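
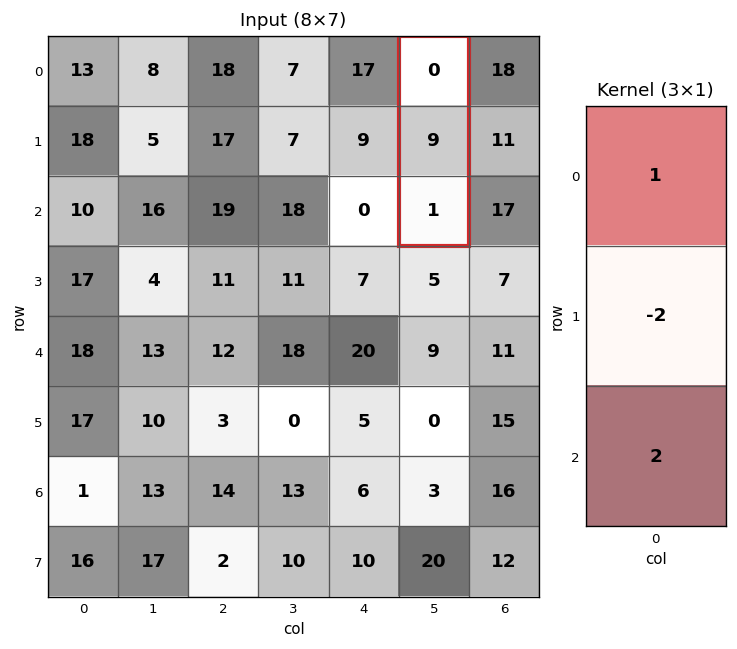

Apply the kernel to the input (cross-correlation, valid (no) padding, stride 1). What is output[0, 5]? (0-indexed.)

The receptive field on the input at this output position is [0 / 9 / 1]. Elementwise product with the kernel and sum: 0·1 + 9·-2 + 1·2.

-16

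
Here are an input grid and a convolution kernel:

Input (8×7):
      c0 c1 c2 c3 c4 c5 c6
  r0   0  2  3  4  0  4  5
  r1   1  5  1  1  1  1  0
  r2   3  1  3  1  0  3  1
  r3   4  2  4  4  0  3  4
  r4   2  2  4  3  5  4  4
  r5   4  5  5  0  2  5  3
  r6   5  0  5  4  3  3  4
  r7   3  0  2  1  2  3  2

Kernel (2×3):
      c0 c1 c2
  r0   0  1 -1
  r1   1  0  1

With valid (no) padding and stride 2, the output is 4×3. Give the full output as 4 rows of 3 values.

1 6 0
6 5 6
7 5 5
0 5 3

Output[0,0]: The receptive field on the input at this output position is [0 2 3 / 1 5 1]. Elementwise product with the kernel and sum: 2·1 + 3·-1 + 1·1 + 1·1.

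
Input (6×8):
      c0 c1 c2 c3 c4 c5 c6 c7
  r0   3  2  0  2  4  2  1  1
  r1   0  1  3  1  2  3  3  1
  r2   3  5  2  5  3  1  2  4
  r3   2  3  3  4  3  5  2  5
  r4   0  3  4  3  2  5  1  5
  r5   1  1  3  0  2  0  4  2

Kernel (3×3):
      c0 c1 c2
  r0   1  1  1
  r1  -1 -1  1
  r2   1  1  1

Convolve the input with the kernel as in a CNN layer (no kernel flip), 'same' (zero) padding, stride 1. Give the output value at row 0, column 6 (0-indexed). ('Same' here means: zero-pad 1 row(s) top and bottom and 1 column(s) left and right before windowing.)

The receptive field on the zero-padded input at this output position is [0 0 0 / 2 1 1 / 3 3 1]. Elementwise product with the kernel and sum: 0·1 + 0·1 + 0·1 + 2·-1 + 1·-1 + 1·1 + 3·1 + 3·1 + 1·1.

5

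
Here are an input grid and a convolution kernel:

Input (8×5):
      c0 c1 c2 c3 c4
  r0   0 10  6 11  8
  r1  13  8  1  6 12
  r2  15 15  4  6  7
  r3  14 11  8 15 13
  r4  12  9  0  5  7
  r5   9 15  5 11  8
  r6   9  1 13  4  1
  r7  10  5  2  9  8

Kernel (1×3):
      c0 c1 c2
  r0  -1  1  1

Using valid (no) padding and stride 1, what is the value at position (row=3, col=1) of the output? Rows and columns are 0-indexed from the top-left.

12

The receptive field on the input at this output position is [11 8 15]. Elementwise product with the kernel and sum: 11·-1 + 8·1 + 15·1.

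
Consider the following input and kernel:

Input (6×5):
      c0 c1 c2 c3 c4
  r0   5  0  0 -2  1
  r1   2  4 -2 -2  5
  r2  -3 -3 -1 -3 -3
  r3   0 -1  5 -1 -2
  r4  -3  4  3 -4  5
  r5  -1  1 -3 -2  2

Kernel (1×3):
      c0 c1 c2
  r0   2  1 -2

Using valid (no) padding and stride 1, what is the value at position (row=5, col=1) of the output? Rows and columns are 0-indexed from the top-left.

The receptive field on the input at this output position is [1 -3 -2]. Elementwise product with the kernel and sum: 1·2 + -3·1 + -2·-2.

3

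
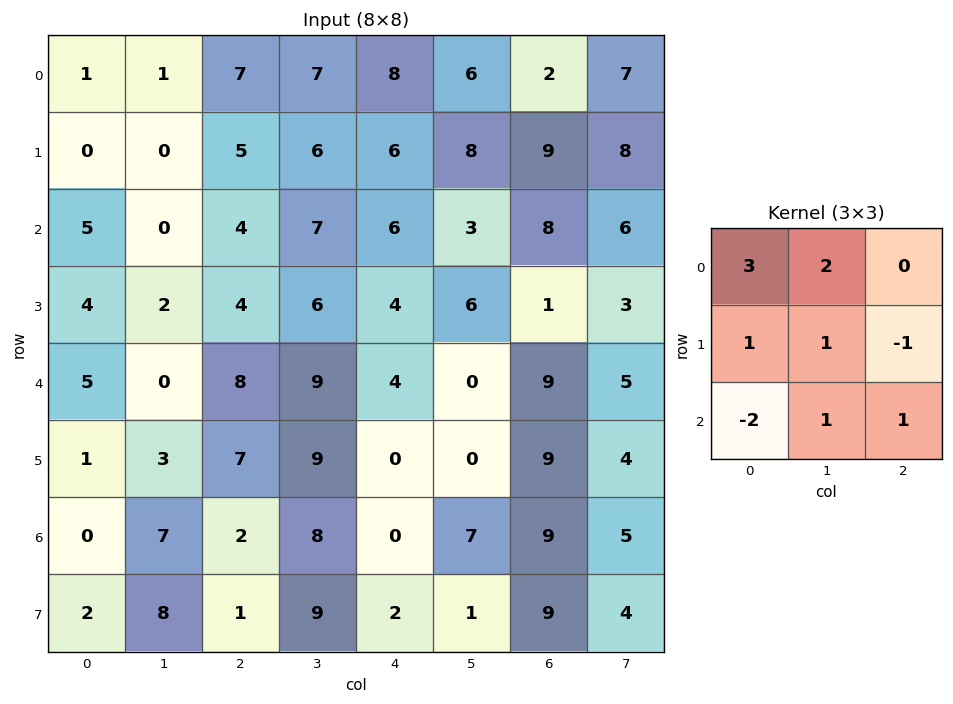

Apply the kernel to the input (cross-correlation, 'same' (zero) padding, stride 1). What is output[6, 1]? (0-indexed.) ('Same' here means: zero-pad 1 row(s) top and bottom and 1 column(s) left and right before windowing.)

The receptive field on the zero-padded input at this output position is [1 3 7 / 0 7 2 / 2 8 1]. Elementwise product with the kernel and sum: 1·3 + 3·2 + 0·1 + 7·1 + 2·-1 + 2·-2 + 8·1 + 1·1.

19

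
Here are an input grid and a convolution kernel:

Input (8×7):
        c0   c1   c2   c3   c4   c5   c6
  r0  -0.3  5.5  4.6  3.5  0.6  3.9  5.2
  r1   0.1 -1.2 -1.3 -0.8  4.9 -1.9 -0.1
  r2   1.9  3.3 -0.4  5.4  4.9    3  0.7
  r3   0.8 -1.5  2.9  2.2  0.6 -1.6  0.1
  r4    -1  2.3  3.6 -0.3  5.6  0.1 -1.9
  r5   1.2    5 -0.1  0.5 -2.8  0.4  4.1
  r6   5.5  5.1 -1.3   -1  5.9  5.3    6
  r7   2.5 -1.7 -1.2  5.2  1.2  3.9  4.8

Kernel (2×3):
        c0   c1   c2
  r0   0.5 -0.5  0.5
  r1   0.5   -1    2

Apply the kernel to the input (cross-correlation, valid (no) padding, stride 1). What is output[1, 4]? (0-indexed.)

The receptive field on the input at this output position is [4.9 -1.9 -0.1 / 4.9 3 0.7]. Elementwise product with the kernel and sum: 4.9·0.5 + -1.9·-0.5 + -0.1·0.5 + 4.9·0.5 + 3·-1 + 0.7·2.

4.2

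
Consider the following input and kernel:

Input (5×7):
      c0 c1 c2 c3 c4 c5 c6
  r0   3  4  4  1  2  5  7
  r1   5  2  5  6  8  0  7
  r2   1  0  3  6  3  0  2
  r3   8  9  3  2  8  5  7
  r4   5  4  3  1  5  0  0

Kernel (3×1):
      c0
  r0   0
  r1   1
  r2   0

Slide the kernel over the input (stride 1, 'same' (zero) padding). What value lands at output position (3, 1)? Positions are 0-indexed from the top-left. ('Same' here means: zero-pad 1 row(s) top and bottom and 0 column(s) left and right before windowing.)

9

The receptive field on the zero-padded input at this output position is [0 / 9 / 4]. Elementwise product with the kernel and sum: 9·1.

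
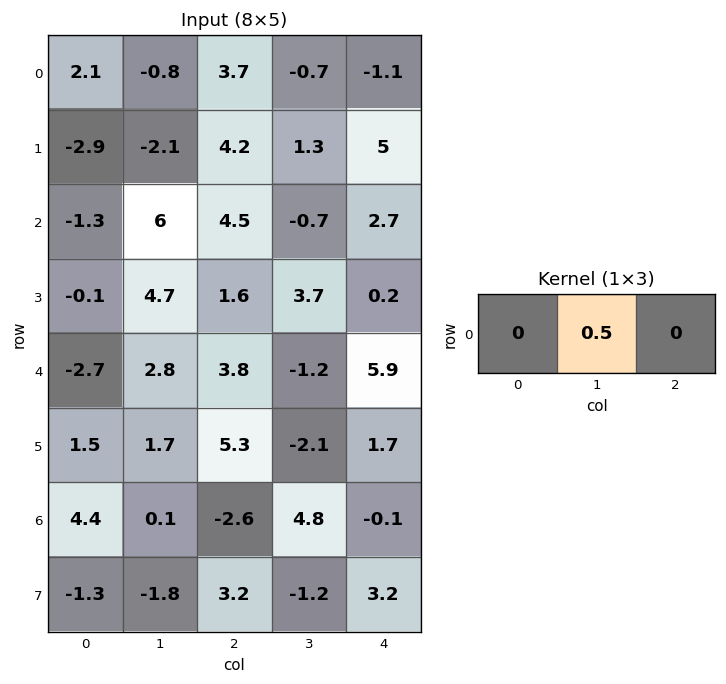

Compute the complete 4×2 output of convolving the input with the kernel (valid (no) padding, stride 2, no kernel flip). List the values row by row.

-0.4 -0.35
3 -0.35
1.4 -0.6
0.05 2.4

Output[0,0]: The receptive field on the input at this output position is [2.1 -0.8 3.7]. Elementwise product with the kernel and sum: -0.8·0.5.
Output[0,1]: The receptive field on the input at this output position is [3.7 -0.7 -1.1]. Elementwise product with the kernel and sum: -0.7·0.5.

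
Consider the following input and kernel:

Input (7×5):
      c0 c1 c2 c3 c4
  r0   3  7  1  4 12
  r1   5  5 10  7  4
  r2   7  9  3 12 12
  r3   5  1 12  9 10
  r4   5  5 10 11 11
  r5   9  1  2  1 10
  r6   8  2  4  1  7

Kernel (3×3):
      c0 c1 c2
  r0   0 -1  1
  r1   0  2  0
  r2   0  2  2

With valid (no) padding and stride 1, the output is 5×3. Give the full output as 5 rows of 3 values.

Output[0,0]: The receptive field on the input at this output position is [3 7 1 / 5 5 10 / 7 9 3]. Elementwise product with the kernel and sum: 7·-1 + 1·1 + 5·2 + 9·2 + 3·2.

28 53 70
49 45 59
26 75 62
27 23 45
19 15 18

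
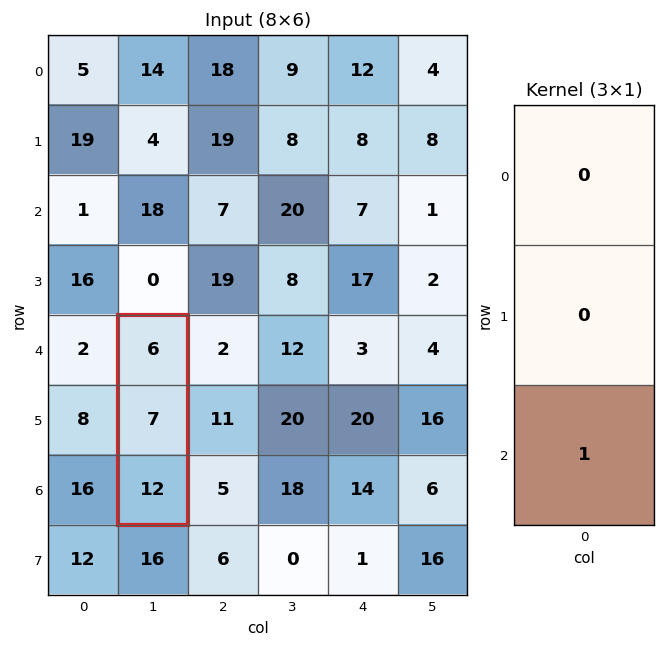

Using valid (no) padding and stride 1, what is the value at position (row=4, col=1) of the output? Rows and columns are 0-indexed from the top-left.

12

The receptive field on the input at this output position is [6 / 7 / 12]. Elementwise product with the kernel and sum: 12·1.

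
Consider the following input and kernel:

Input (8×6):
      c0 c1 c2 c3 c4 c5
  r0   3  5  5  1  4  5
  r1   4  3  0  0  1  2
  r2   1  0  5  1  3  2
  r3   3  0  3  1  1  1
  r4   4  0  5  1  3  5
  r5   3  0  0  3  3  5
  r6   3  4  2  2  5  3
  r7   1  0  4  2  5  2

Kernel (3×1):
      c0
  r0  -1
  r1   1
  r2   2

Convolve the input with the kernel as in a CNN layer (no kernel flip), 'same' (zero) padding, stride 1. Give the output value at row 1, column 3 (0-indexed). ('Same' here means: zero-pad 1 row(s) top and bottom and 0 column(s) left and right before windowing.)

The receptive field on the zero-padded input at this output position is [1 / 0 / 1]. Elementwise product with the kernel and sum: 1·-1 + 0·1 + 1·2.

1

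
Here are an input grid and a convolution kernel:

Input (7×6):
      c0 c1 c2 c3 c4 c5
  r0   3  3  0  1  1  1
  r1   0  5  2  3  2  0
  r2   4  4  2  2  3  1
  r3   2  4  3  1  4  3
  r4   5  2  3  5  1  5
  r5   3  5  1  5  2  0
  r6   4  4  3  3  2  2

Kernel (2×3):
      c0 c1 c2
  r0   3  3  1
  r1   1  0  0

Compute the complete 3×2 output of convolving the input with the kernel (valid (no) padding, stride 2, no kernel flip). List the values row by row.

18 6
28 18
27 26

Output[0,0]: The receptive field on the input at this output position is [3 3 0 / 0 5 2]. Elementwise product with the kernel and sum: 3·3 + 3·3 + 0·1 + 0·1.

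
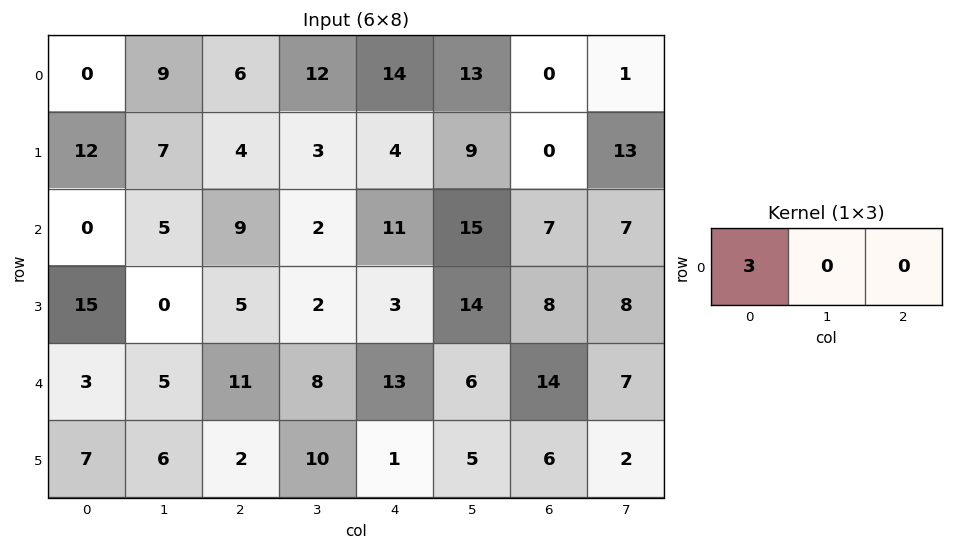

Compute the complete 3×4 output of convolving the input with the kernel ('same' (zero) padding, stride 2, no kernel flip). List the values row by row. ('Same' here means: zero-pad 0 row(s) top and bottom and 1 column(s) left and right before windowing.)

Output[0,0]: The receptive field on the zero-padded input at this output position is [0 0 9]. Elementwise product with the kernel and sum: 0·3.

0 27 36 39
0 15 6 45
0 15 24 18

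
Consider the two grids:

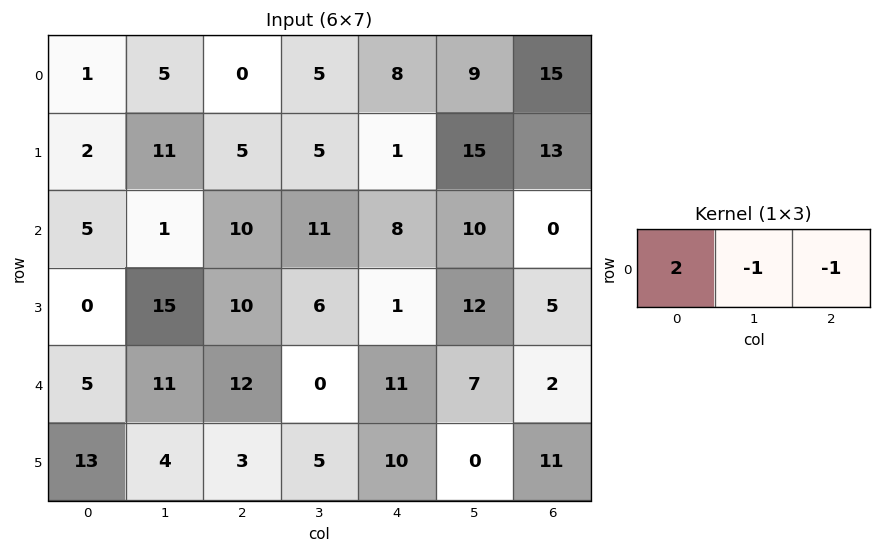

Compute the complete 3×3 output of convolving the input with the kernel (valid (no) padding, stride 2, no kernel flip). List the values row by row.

-3 -13 -8
-1 1 6
-13 13 13

Output[0,0]: The receptive field on the input at this output position is [1 5 0]. Elementwise product with the kernel and sum: 1·2 + 5·-1 + 0·-1.
Output[0,1]: The receptive field on the input at this output position is [0 5 8]. Elementwise product with the kernel and sum: 0·2 + 5·-1 + 8·-1.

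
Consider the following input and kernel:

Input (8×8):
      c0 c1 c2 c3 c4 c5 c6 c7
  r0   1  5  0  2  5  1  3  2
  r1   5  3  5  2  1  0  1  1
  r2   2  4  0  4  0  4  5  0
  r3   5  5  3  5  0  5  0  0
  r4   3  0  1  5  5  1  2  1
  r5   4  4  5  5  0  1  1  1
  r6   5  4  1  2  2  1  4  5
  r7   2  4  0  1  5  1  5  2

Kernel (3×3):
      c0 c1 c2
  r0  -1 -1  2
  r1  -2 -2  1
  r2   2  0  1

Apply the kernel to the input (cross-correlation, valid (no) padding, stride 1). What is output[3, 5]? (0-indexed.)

The receptive field on the input at this output position is [5 0 0 / 1 2 1 / 1 1 1]. Elementwise product with the kernel and sum: 5·-1 + 0·-1 + 0·2 + 1·-2 + 2·-2 + 1·1 + 1·2 + 1·1.

-7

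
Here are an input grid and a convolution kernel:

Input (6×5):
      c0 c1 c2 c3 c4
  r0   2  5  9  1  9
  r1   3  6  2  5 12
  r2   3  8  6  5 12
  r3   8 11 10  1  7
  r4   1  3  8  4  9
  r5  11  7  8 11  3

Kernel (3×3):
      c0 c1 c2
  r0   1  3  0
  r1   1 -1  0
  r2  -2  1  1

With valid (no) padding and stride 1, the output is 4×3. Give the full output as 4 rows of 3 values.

Output[0,0]: The receptive field on the input at this output position is [2 5 9 / 3 6 2 / 3 8 6]. Elementwise product with the kernel and sum: 2·1 + 5·3 + 3·1 + 6·-1 + 3·-2 + 8·1 + 6·1.
Output[0,1]: The receptive field on the input at this output position is [5 9 1 / 6 2 5 / 8 6 5]. Elementwise product with the kernel and sum: 5·1 + 9·3 + 6·1 + 2·-1 + 8·-2 + 6·1 + 5·1.

22 31 14
21 3 6
33 33 27
32 41 15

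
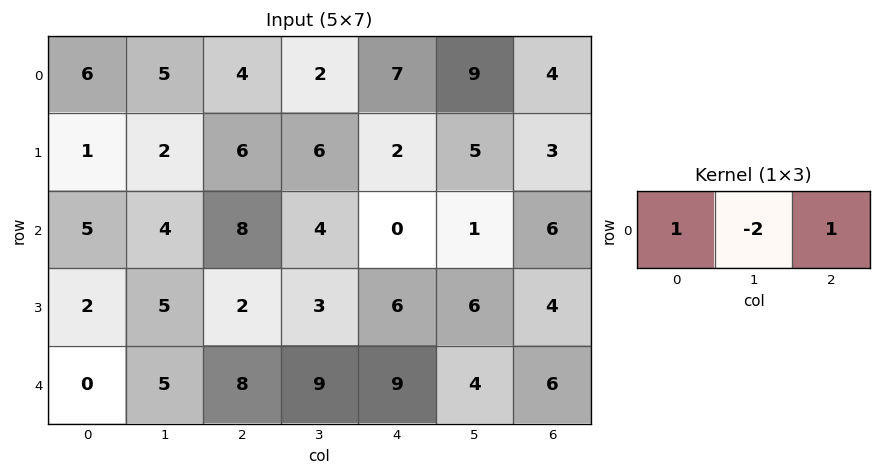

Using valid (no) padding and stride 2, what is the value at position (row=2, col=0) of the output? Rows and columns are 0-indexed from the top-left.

The receptive field on the input at this output position is [0 5 8]. Elementwise product with the kernel and sum: 0·1 + 5·-2 + 8·1.

-2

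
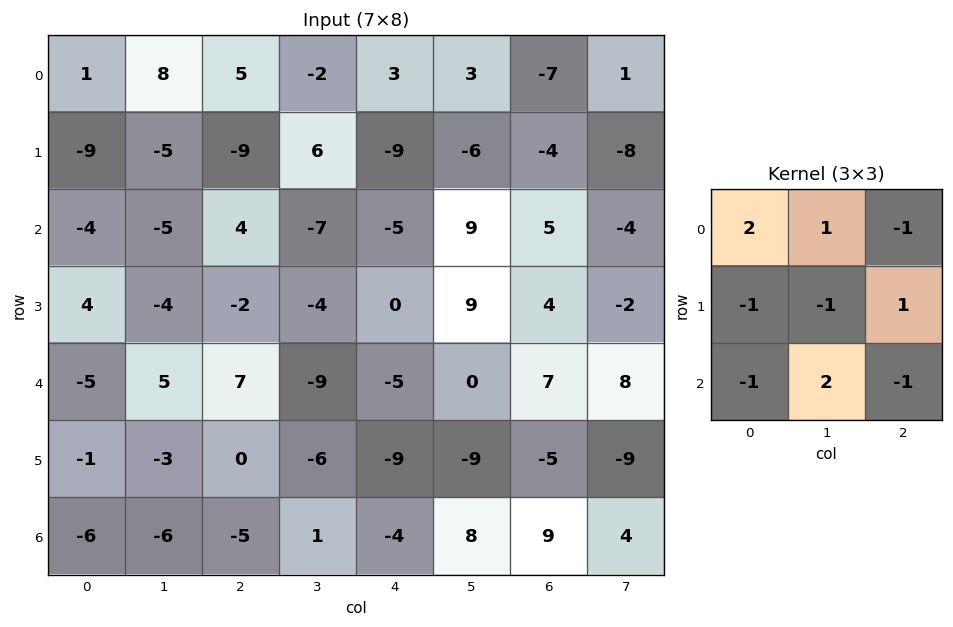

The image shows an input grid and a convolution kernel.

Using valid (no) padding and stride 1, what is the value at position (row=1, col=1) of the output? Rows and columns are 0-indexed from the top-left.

The receptive field on the input at this output position is [-5 -9 6 / -5 4 -7 / -4 -2 -4]. Elementwise product with the kernel and sum: -5·2 + -9·1 + 6·-1 + -5·-1 + 4·-1 + -7·1 + -4·-1 + -2·2 + -4·-1.

-27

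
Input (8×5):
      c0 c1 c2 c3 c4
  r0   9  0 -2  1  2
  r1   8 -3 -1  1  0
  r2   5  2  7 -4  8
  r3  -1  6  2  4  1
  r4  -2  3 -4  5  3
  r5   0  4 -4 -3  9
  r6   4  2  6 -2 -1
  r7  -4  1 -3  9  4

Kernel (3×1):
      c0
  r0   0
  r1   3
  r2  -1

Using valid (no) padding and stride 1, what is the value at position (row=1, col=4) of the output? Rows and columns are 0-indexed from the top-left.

The receptive field on the input at this output position is [0 / 8 / 1]. Elementwise product with the kernel and sum: 8·3 + 1·-1.

23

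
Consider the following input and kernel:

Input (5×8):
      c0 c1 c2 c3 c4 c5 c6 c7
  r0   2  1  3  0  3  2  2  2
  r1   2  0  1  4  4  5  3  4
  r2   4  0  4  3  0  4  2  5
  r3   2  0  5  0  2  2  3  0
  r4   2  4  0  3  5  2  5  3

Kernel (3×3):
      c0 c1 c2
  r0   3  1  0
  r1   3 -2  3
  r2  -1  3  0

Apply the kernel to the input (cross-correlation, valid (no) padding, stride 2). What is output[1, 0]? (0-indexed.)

The receptive field on the input at this output position is [4 0 4 / 2 0 5 / 2 4 0]. Elementwise product with the kernel and sum: 4·3 + 0·1 + 2·3 + 0·-2 + 5·3 + 2·-1 + 4·3.

43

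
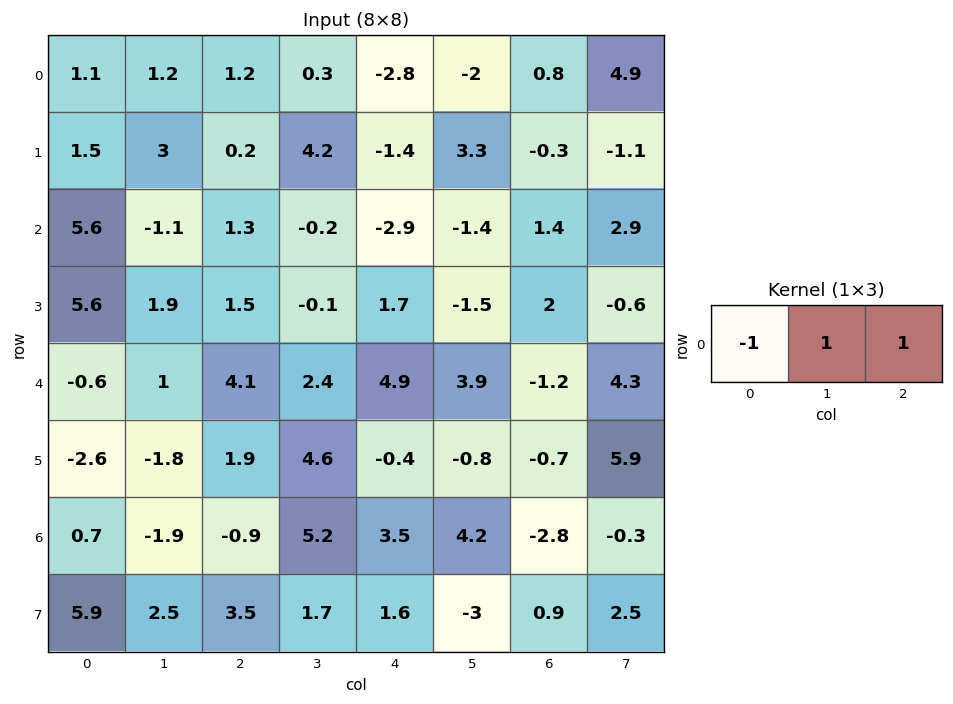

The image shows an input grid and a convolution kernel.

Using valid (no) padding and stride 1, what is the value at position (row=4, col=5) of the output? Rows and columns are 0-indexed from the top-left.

The receptive field on the input at this output position is [3.9 -1.2 4.3]. Elementwise product with the kernel and sum: 3.9·-1 + -1.2·1 + 4.3·1.

-0.8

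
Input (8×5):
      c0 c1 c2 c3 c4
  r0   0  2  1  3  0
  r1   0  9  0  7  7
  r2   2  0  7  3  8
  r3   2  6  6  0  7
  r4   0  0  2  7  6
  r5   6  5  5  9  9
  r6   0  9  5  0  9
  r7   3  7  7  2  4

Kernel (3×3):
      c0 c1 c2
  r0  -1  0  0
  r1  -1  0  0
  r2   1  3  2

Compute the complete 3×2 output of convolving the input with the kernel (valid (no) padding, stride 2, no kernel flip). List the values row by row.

Output[0,0]: The receptive field on the input at this output position is [0 2 1 / 0 9 0 / 2 0 7]. Elementwise product with the kernel and sum: 0·-1 + 0·-1 + 2·1 + 0·3 + 7·2.
Output[0,1]: The receptive field on the input at this output position is [1 3 0 / 0 7 7 / 7 3 8]. Elementwise product with the kernel and sum: 1·-1 + 0·-1 + 7·1 + 3·3 + 8·2.

16 31
0 22
31 16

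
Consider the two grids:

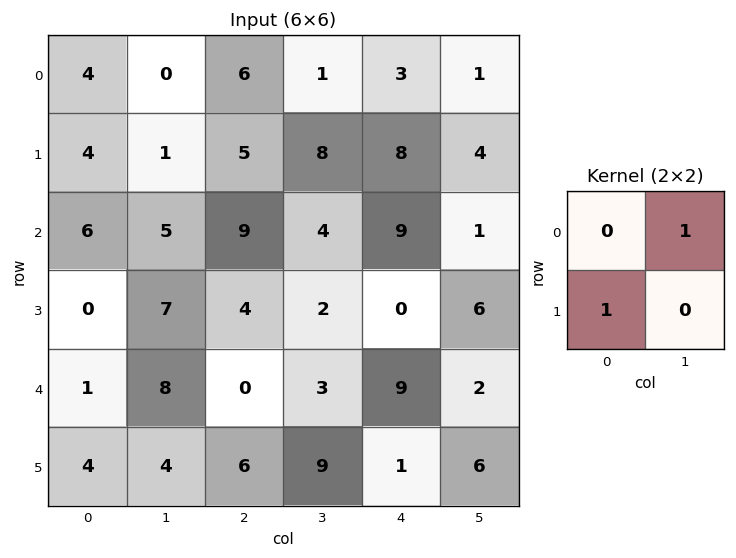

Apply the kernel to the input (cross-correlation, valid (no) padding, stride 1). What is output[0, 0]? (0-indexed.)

4

The receptive field on the input at this output position is [4 0 / 4 1]. Elementwise product with the kernel and sum: 0·1 + 4·1.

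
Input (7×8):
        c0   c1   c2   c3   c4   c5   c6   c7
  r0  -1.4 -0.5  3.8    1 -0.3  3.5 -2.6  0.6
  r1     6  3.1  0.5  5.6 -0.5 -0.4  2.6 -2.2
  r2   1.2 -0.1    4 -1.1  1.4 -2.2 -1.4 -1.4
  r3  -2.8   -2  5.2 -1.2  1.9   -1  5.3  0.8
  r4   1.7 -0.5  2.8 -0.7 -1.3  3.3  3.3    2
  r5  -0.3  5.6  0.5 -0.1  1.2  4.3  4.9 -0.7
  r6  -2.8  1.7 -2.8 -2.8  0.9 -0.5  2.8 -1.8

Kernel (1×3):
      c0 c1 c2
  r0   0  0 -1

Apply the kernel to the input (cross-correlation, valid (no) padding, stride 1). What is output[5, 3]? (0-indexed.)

-4.3

The receptive field on the input at this output position is [-0.1 1.2 4.3]. Elementwise product with the kernel and sum: 4.3·-1.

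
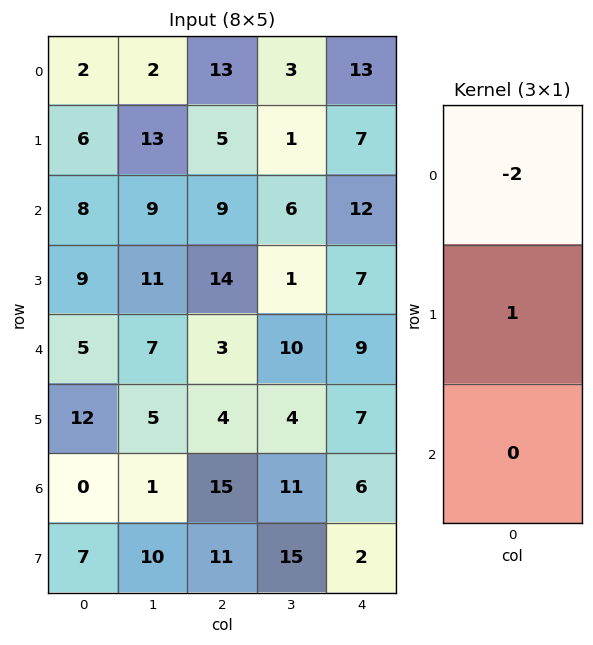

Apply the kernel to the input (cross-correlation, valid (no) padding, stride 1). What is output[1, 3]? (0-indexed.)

The receptive field on the input at this output position is [1 / 6 / 1]. Elementwise product with the kernel and sum: 1·-2 + 6·1.

4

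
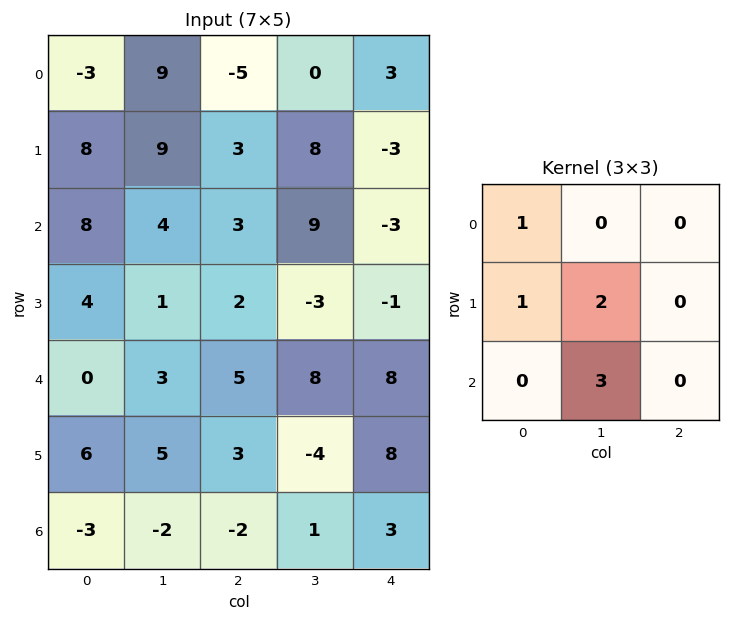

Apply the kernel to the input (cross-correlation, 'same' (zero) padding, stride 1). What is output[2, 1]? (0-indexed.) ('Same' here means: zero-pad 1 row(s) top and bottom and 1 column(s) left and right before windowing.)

The receptive field on the zero-padded input at this output position is [8 9 3 / 8 4 3 / 4 1 2]. Elementwise product with the kernel and sum: 8·1 + 8·1 + 4·2 + 1·3.

27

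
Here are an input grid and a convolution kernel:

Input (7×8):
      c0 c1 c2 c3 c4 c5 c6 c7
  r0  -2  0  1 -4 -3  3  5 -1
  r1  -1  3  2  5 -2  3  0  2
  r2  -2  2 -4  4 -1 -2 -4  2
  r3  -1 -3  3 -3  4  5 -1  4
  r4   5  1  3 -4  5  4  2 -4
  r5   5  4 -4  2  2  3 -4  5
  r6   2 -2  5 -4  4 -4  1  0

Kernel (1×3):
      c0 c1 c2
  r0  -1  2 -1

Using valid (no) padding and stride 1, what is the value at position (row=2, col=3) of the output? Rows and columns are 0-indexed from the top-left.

-4

The receptive field on the input at this output position is [4 -1 -2]. Elementwise product with the kernel and sum: 4·-1 + -1·2 + -2·-1.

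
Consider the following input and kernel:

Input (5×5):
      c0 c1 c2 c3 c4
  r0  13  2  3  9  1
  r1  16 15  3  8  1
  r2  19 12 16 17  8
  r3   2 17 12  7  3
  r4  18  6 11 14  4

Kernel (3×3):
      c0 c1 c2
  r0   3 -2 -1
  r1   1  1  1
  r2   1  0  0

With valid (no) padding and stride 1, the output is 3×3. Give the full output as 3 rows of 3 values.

Output[0,0]: The receptive field on the input at this output position is [13 2 3 / 16 15 3 / 19 12 16]. Elementwise product with the kernel and sum: 13·3 + 2·-2 + 3·-1 + 16·1 + 15·1 + 3·1 + 19·1.

85 29 18
64 93 45
66 29 39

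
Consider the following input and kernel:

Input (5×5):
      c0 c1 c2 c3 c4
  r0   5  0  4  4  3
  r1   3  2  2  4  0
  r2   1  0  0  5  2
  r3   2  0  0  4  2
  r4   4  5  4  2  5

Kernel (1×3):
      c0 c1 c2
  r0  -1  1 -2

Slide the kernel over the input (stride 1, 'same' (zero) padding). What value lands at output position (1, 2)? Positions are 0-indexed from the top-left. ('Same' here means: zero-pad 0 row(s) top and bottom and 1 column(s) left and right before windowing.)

The receptive field on the zero-padded input at this output position is [2 2 4]. Elementwise product with the kernel and sum: 2·-1 + 2·1 + 4·-2.

-8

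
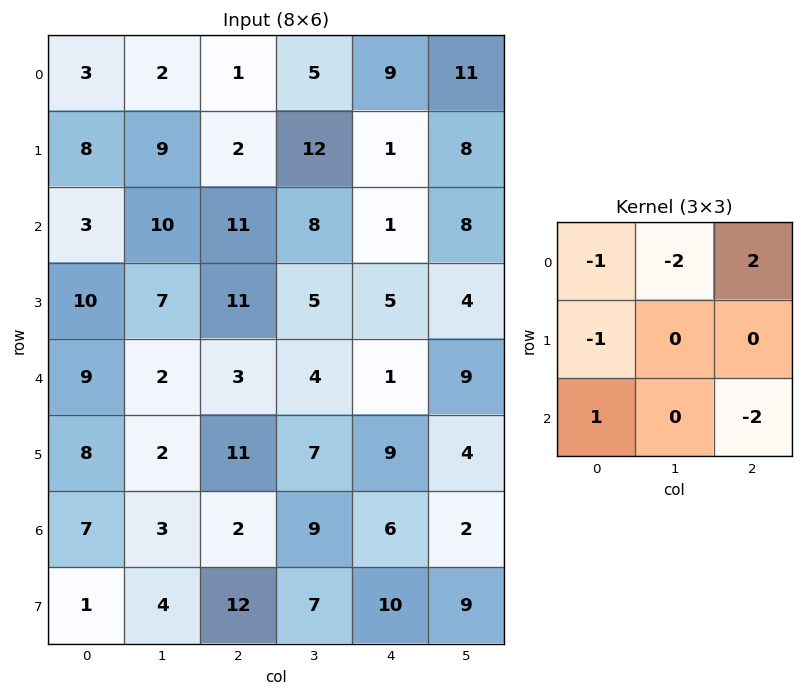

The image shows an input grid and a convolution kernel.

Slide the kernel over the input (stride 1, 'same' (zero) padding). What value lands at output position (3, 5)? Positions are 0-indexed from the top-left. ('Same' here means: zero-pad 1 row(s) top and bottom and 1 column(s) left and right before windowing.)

-21

The receptive field on the zero-padded input at this output position is [1 8 0 / 5 4 0 / 1 9 0]. Elementwise product with the kernel and sum: 1·-1 + 8·-2 + 0·2 + 5·-1 + 1·1 + 0·-2.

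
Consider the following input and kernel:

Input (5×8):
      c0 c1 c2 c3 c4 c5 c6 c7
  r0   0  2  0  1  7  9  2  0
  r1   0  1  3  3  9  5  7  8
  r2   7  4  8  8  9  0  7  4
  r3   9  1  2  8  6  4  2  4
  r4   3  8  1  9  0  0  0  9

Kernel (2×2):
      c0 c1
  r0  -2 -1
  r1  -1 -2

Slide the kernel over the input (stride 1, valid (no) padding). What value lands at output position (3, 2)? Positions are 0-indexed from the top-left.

The receptive field on the input at this output position is [2 8 / 1 9]. Elementwise product with the kernel and sum: 2·-2 + 8·-1 + 1·-1 + 9·-2.

-31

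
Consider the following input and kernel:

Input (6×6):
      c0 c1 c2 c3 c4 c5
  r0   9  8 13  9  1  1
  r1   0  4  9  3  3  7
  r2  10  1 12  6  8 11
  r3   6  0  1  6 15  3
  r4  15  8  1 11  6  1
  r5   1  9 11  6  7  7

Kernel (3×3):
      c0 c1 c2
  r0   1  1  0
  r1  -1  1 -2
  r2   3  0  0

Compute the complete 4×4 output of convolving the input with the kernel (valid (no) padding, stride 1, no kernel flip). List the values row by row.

Output[0,0]: The receptive field on the input at this output position is [9 8 13 / 0 4 9 / 10 1 12]. Elementwise product with the kernel and sum: 9·1 + 8·1 + 0·-1 + 4·1 + 9·-2 + 10·3.

33 23 46 14
-11 12 -7 4
48 26 -4 50
0 -1 38 32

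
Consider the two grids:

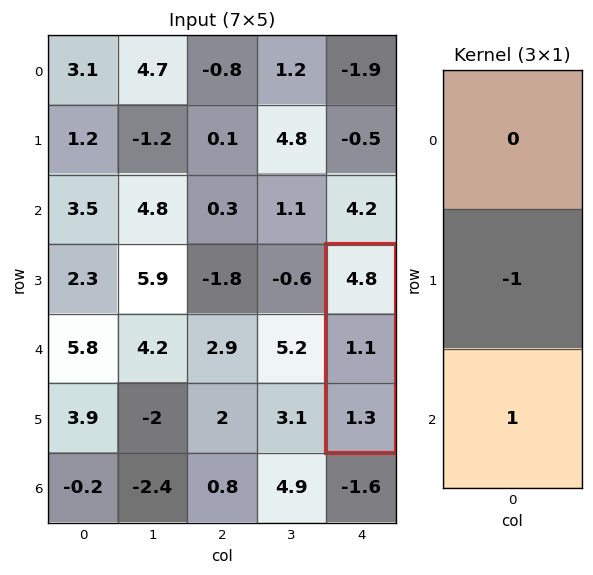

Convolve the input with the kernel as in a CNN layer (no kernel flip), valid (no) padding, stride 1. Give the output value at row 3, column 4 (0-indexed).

0.2

The receptive field on the input at this output position is [4.8 / 1.1 / 1.3]. Elementwise product with the kernel and sum: 1.1·-1 + 1.3·1.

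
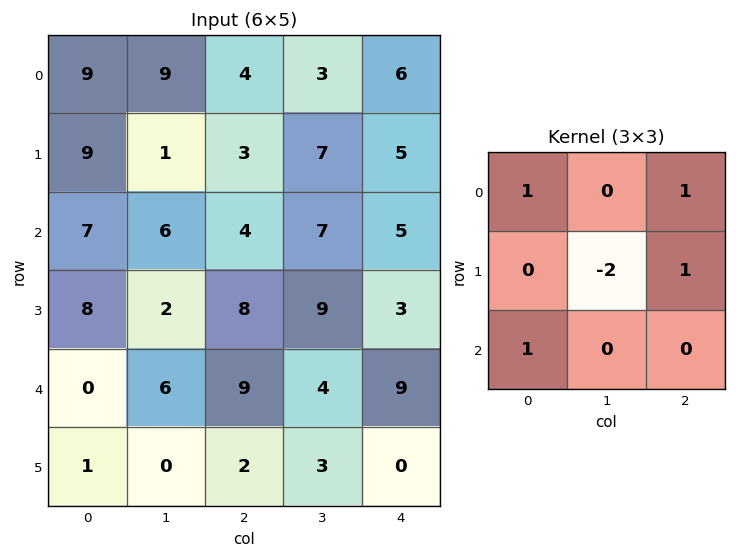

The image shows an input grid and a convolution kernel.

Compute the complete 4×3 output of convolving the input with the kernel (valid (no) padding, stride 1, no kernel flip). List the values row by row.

21 19 5
12 9 7
15 12 3
14 -3 14

Output[0,0]: The receptive field on the input at this output position is [9 9 4 / 9 1 3 / 7 6 4]. Elementwise product with the kernel and sum: 9·1 + 4·1 + 1·-2 + 3·1 + 7·1.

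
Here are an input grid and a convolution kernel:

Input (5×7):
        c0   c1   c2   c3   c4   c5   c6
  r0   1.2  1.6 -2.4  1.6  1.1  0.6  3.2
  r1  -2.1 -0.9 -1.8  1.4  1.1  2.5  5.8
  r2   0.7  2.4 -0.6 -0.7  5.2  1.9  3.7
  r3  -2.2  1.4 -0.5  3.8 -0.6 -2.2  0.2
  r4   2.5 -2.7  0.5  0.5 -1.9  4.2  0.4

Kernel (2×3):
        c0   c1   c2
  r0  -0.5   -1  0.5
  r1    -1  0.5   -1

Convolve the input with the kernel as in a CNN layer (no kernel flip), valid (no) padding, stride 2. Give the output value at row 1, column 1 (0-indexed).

6.6

The receptive field on the input at this output position is [-0.6 -0.7 5.2 / -0.5 3.8 -0.6]. Elementwise product with the kernel and sum: -0.6·-0.5 + -0.7·-1 + 5.2·0.5 + -0.5·-1 + 3.8·0.5 + -0.6·-1.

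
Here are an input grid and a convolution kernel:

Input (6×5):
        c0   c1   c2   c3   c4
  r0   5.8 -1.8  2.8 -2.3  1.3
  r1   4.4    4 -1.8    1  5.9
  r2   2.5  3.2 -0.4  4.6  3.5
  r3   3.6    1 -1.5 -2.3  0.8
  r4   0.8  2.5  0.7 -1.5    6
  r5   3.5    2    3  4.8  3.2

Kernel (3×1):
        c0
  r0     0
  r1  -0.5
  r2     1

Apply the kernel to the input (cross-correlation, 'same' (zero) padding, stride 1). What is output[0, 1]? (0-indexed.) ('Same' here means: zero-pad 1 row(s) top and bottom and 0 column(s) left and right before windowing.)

The receptive field on the zero-padded input at this output position is [0 / -1.8 / 4]. Elementwise product with the kernel and sum: -1.8·-0.5 + 4·1.

4.9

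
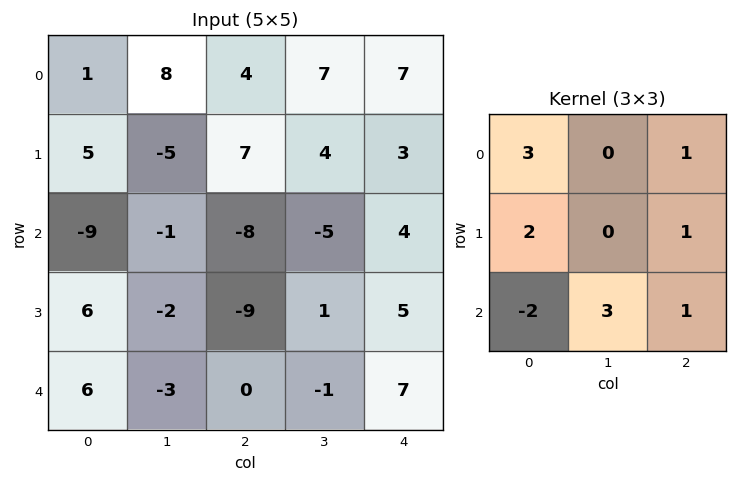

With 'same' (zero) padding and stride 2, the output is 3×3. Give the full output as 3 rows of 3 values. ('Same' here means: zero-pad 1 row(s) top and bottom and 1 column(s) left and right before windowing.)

18 58 15
10 -40 15
-5 -12 1

Output[0,0]: The receptive field on the zero-padded input at this output position is [0 0 0 / 0 1 8 / 0 5 -5]. Elementwise product with the kernel and sum: 0·3 + 0·1 + 0·2 + 8·1 + 0·-2 + 5·3 + -5·1.
Output[0,1]: The receptive field on the zero-padded input at this output position is [0 0 0 / 8 4 7 / -5 7 4]. Elementwise product with the kernel and sum: 0·3 + 0·1 + 8·2 + 7·1 + -5·-2 + 7·3 + 4·1.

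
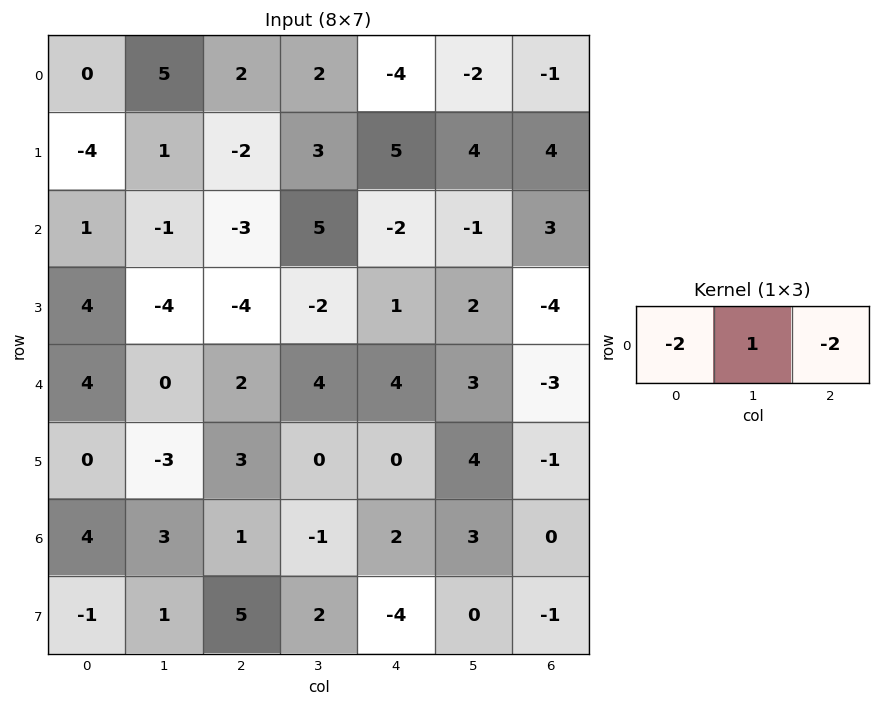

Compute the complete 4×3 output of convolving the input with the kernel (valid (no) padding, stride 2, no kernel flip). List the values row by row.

Output[0,0]: The receptive field on the input at this output position is [0 5 2]. Elementwise product with the kernel and sum: 0·-2 + 5·1 + 2·-2.
Output[0,1]: The receptive field on the input at this output position is [2 2 -4]. Elementwise product with the kernel and sum: 2·-2 + 2·1 + -4·-2.

1 6 8
3 15 -3
-12 -8 1
-7 -7 -1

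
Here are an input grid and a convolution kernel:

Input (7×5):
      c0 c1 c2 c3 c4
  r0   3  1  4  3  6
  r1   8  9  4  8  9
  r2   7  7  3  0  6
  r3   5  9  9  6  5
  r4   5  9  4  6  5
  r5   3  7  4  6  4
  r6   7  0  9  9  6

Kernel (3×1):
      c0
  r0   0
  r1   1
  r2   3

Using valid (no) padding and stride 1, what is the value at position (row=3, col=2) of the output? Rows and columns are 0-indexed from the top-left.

16

The receptive field on the input at this output position is [9 / 4 / 4]. Elementwise product with the kernel and sum: 4·1 + 4·3.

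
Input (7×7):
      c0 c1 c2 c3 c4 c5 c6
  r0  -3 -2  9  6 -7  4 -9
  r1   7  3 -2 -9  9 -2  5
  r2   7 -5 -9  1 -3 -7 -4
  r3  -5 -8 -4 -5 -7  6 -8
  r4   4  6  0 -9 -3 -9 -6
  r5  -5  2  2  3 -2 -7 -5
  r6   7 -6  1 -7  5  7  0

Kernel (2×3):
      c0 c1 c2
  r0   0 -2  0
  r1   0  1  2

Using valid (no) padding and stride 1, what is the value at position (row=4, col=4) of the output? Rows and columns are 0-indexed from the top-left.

1

The receptive field on the input at this output position is [-3 -9 -6 / -2 -7 -5]. Elementwise product with the kernel and sum: -9·-2 + -7·1 + -5·2.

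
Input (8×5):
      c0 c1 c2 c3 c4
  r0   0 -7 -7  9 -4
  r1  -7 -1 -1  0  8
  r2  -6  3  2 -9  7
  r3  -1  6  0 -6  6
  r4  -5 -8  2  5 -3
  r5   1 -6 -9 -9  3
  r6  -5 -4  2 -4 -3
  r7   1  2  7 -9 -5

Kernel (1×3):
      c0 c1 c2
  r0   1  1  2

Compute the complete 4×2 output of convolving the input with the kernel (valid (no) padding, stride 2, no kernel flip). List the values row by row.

Output[0,0]: The receptive field on the input at this output position is [0 -7 -7]. Elementwise product with the kernel and sum: 0·1 + -7·1 + -7·2.
Output[0,1]: The receptive field on the input at this output position is [-7 9 -4]. Elementwise product with the kernel and sum: -7·1 + 9·1 + -4·2.

-21 -6
1 7
-9 1
-5 -8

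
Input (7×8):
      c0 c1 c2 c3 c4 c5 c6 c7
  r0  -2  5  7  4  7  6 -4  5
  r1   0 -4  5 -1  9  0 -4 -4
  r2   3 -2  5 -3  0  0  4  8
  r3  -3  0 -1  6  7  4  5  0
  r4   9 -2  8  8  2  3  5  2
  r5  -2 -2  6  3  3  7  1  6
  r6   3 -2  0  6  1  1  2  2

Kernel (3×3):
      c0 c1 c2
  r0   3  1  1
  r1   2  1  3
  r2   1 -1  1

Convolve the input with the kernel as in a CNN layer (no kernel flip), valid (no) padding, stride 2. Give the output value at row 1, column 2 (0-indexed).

The receptive field on the input at this output position is [0 0 4 / 7 4 5 / 2 3 5]. Elementwise product with the kernel and sum: 0·3 + 0·1 + 4·1 + 7·2 + 4·1 + 5·3 + 2·1 + 3·-1 + 5·1.

41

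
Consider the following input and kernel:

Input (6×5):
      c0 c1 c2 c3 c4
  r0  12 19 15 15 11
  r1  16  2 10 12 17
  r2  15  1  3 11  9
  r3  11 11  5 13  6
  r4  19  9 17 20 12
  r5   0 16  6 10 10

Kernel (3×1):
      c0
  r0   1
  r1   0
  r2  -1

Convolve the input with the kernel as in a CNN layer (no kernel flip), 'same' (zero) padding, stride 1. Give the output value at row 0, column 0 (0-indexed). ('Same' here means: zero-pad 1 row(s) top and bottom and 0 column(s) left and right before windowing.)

-16

The receptive field on the zero-padded input at this output position is [0 / 12 / 16]. Elementwise product with the kernel and sum: 0·1 + 16·-1.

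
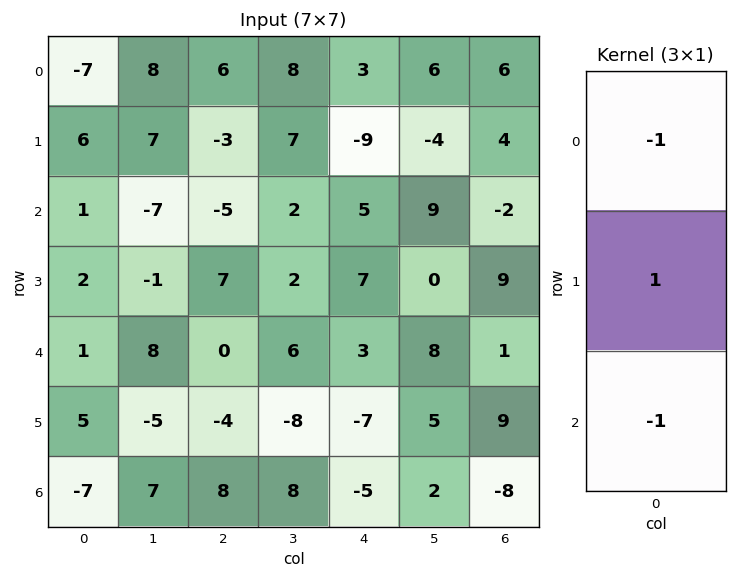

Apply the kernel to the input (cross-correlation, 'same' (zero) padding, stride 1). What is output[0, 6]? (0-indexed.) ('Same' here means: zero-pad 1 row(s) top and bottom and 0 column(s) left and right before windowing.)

The receptive field on the zero-padded input at this output position is [0 / 6 / 4]. Elementwise product with the kernel and sum: 0·-1 + 6·1 + 4·-1.

2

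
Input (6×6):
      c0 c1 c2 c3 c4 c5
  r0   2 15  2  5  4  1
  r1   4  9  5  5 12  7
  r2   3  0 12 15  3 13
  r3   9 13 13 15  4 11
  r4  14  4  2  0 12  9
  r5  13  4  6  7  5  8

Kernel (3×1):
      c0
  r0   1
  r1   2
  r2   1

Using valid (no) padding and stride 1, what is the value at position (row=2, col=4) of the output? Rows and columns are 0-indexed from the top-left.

23

The receptive field on the input at this output position is [3 / 4 / 12]. Elementwise product with the kernel and sum: 3·1 + 4·2 + 12·1.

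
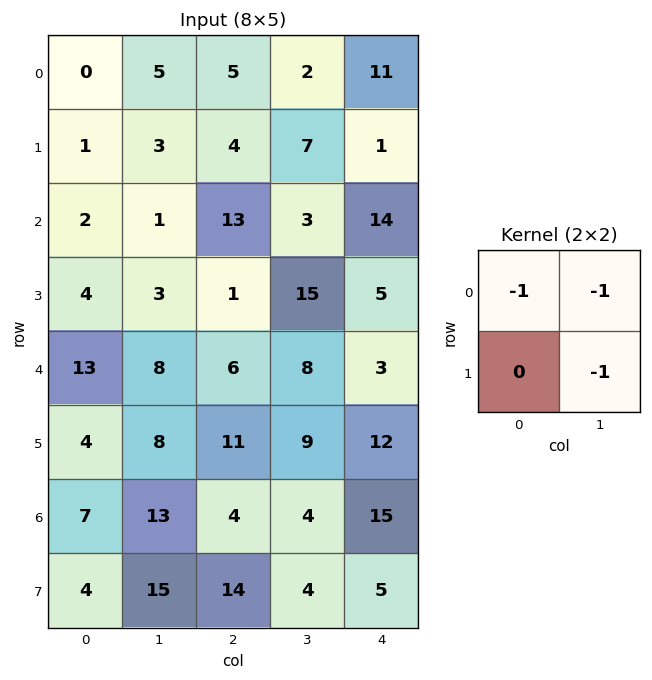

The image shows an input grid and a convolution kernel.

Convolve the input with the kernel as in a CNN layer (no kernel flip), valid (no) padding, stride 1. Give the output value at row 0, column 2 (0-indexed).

The receptive field on the input at this output position is [5 2 / 4 7]. Elementwise product with the kernel and sum: 5·-1 + 2·-1 + 7·-1.

-14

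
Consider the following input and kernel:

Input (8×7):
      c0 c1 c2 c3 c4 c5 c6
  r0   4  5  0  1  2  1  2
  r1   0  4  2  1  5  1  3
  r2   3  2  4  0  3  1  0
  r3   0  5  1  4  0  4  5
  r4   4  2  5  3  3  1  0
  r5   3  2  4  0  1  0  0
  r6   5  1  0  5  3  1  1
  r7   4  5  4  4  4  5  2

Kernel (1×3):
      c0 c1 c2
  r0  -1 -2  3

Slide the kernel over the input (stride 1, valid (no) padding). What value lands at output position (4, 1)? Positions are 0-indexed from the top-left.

-3

The receptive field on the input at this output position is [2 5 3]. Elementwise product with the kernel and sum: 2·-1 + 5·-2 + 3·3.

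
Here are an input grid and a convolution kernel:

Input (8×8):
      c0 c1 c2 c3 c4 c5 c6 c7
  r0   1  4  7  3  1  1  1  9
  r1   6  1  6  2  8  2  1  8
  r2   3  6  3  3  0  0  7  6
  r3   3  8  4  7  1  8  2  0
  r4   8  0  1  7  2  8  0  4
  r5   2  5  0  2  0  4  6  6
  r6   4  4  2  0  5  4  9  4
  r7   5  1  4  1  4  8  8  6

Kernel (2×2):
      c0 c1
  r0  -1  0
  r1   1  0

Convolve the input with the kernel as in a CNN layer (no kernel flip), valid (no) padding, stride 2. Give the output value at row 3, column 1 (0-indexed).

2

The receptive field on the input at this output position is [2 0 / 4 1]. Elementwise product with the kernel and sum: 2·-1 + 4·1.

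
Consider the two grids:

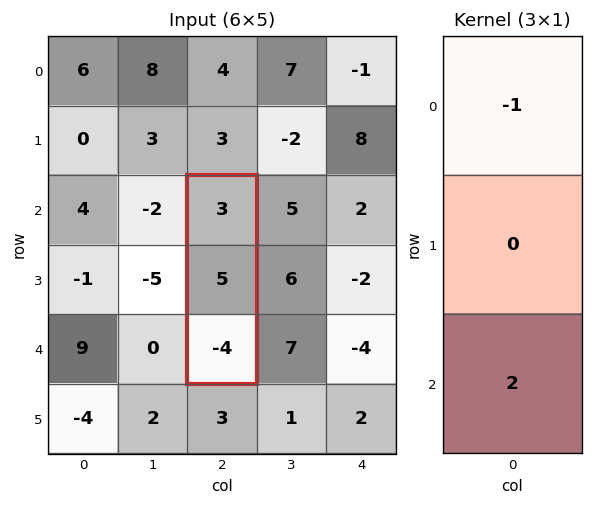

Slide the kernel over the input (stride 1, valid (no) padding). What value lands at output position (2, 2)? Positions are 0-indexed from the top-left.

The receptive field on the input at this output position is [3 / 5 / -4]. Elementwise product with the kernel and sum: 3·-1 + -4·2.

-11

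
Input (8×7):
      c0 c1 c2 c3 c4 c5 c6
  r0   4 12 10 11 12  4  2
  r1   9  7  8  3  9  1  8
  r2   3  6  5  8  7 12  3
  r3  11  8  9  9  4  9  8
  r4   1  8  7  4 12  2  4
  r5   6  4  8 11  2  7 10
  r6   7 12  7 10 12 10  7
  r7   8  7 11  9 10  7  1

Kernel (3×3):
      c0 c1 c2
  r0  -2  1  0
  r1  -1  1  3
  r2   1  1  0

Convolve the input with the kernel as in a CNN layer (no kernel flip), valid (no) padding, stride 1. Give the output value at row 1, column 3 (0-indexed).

The receptive field on the input at this output position is [3 9 1 / 8 7 12 / 9 4 9]. Elementwise product with the kernel and sum: 3·-2 + 9·1 + 8·-1 + 7·1 + 12·3 + 9·1 + 4·1.

51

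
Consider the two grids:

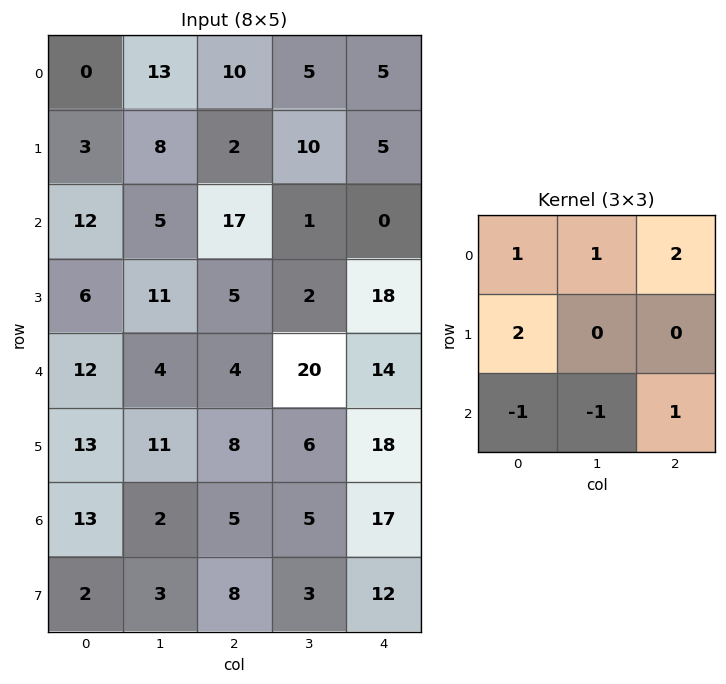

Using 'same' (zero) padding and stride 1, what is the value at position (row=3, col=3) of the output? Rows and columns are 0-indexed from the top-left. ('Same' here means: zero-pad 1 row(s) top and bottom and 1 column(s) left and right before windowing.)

The receptive field on the zero-padded input at this output position is [17 1 0 / 5 2 18 / 4 20 14]. Elementwise product with the kernel and sum: 17·1 + 1·1 + 0·2 + 5·2 + 4·-1 + 20·-1 + 14·1.

18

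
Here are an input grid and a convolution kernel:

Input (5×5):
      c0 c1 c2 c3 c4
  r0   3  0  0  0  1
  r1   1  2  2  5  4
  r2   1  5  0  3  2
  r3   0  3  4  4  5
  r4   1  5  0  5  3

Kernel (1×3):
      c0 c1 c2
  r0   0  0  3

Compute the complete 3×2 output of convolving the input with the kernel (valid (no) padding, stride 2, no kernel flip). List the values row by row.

0 3
0 6
0 9

Output[0,0]: The receptive field on the input at this output position is [3 0 0]. Elementwise product with the kernel and sum: 0·3.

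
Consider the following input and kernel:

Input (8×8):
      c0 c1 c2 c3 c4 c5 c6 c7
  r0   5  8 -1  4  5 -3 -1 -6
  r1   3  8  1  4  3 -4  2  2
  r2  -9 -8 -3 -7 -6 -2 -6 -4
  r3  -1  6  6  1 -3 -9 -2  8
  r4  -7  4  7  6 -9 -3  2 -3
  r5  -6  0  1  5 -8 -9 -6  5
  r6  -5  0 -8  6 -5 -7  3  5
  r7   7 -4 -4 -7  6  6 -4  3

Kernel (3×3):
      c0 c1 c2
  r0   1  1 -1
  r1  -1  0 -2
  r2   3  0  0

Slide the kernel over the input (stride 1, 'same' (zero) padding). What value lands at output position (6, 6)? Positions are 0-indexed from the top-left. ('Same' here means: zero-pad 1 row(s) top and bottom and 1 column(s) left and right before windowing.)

-5

The receptive field on the zero-padded input at this output position is [-9 -6 5 / -7 3 5 / 6 -4 3]. Elementwise product with the kernel and sum: -9·1 + -6·1 + 5·-1 + -7·-1 + 5·-2 + 6·3.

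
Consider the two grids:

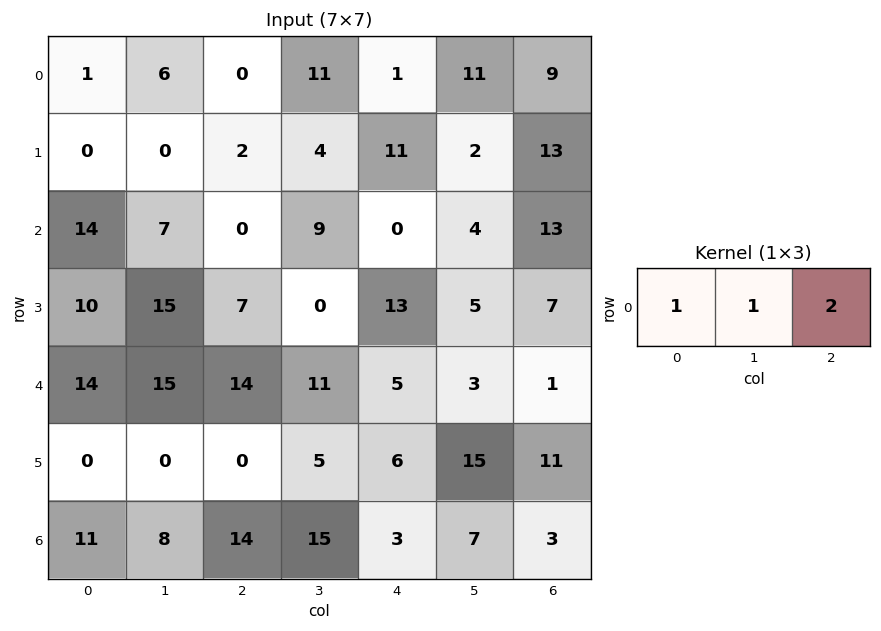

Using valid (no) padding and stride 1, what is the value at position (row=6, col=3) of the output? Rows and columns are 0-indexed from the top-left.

32

The receptive field on the input at this output position is [15 3 7]. Elementwise product with the kernel and sum: 15·1 + 3·1 + 7·2.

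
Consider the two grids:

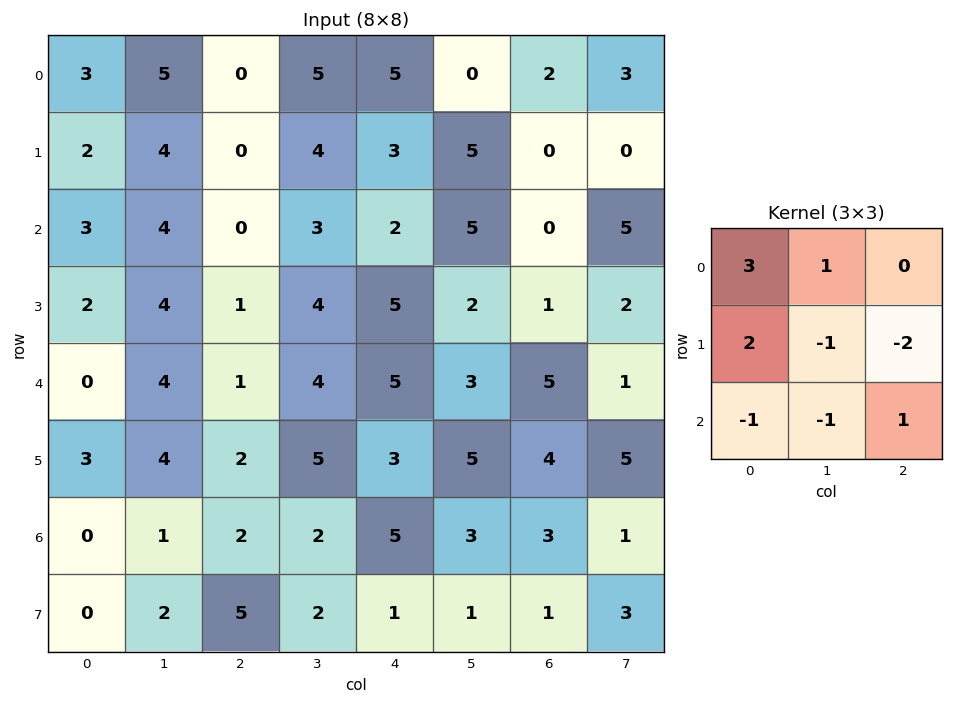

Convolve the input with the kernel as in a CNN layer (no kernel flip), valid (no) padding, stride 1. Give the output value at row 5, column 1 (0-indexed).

5

The receptive field on the input at this output position is [4 2 5 / 1 2 2 / 2 5 2]. Elementwise product with the kernel and sum: 4·3 + 2·1 + 1·2 + 2·-1 + 2·-2 + 2·-1 + 5·-1 + 2·1.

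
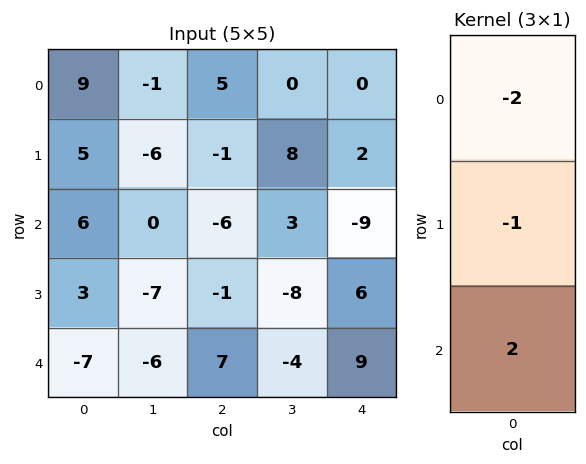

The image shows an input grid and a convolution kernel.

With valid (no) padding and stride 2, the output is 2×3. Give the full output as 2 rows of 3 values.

-11 -21 -20
-29 27 30

Output[0,0]: The receptive field on the input at this output position is [9 / 5 / 6]. Elementwise product with the kernel and sum: 9·-2 + 5·-1 + 6·2.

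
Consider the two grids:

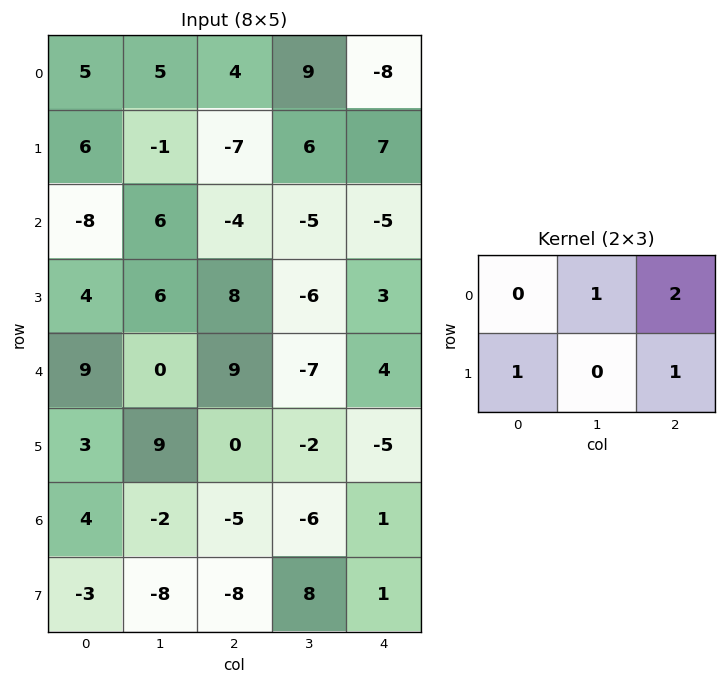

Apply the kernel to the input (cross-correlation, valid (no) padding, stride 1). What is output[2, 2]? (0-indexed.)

-4

The receptive field on the input at this output position is [-4 -5 -5 / 8 -6 3]. Elementwise product with the kernel and sum: -5·1 + -5·2 + 8·1 + 3·1.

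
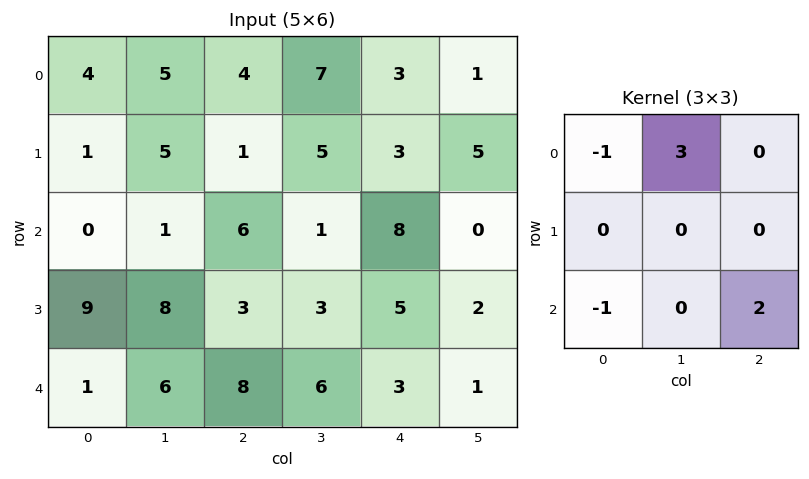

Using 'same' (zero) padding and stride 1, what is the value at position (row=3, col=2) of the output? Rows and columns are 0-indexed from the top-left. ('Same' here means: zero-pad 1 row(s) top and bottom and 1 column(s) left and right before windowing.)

23

The receptive field on the zero-padded input at this output position is [1 6 1 / 8 3 3 / 6 8 6]. Elementwise product with the kernel and sum: 1·-1 + 6·3 + 6·-1 + 6·2.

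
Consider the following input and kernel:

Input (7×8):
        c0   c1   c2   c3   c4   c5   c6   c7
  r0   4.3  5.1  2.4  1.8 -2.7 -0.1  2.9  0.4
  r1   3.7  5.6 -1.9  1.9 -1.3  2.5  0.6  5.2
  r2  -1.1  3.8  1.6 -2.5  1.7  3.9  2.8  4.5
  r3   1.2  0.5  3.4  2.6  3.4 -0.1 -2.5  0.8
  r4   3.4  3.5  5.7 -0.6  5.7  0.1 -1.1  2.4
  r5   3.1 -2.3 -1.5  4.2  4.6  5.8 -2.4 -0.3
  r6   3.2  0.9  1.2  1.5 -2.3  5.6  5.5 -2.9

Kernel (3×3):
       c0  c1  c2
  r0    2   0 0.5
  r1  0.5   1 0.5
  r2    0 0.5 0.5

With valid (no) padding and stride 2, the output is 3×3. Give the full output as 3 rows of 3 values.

19 3.35 1.55
6 12.6 4.65
9.2 19.6 23.3

Output[0,0]: The receptive field on the input at this output position is [4.3 5.1 2.4 / 3.7 5.6 -1.9 / -1.1 3.8 1.6]. Elementwise product with the kernel and sum: 4.3·2 + 2.4·0.5 + 3.7·0.5 + 5.6·1 + -1.9·0.5 + 3.8·0.5 + 1.6·0.5.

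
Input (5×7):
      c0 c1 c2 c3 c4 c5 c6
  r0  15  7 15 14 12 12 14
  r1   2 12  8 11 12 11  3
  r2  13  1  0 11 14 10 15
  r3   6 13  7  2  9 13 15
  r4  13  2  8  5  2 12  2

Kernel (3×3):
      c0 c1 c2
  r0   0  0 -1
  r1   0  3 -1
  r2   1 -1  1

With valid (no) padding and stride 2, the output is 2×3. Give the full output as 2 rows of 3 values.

25 12 35
51 -12 1

Output[0,0]: The receptive field on the input at this output position is [15 7 15 / 2 12 8 / 13 1 0]. Elementwise product with the kernel and sum: 15·-1 + 12·3 + 8·-1 + 13·1 + 1·-1 + 0·1.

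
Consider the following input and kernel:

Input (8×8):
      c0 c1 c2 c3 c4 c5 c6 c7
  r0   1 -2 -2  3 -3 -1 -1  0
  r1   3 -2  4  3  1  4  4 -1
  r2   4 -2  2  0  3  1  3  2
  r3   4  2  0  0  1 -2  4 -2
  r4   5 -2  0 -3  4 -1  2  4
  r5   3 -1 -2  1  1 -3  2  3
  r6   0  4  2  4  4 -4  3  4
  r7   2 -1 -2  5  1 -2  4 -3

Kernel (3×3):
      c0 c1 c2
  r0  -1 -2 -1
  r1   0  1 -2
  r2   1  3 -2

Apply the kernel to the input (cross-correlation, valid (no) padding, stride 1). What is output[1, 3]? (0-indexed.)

-1

The receptive field on the input at this output position is [3 1 4 / 0 3 1 / 0 1 -2]. Elementwise product with the kernel and sum: 3·-1 + 1·-2 + 4·-1 + 3·1 + 1·-2 + 0·1 + 1·3 + -2·-2.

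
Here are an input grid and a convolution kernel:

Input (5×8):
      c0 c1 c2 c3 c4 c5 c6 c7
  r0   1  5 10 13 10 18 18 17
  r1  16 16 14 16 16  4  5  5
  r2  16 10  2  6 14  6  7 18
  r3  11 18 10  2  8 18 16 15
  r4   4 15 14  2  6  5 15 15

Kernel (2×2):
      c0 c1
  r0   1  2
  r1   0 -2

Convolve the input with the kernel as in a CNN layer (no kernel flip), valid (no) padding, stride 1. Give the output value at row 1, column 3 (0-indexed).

20

The receptive field on the input at this output position is [16 16 / 6 14]. Elementwise product with the kernel and sum: 16·1 + 16·2 + 14·-2.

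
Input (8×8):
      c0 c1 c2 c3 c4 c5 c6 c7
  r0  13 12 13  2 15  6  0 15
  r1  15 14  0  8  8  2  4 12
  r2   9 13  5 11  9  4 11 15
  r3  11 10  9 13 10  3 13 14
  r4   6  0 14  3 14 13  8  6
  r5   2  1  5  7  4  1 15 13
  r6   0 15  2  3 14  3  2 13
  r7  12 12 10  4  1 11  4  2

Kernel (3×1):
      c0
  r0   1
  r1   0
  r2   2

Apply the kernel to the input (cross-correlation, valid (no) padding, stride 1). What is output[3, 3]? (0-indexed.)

27

The receptive field on the input at this output position is [13 / 3 / 7]. Elementwise product with the kernel and sum: 13·1 + 7·2.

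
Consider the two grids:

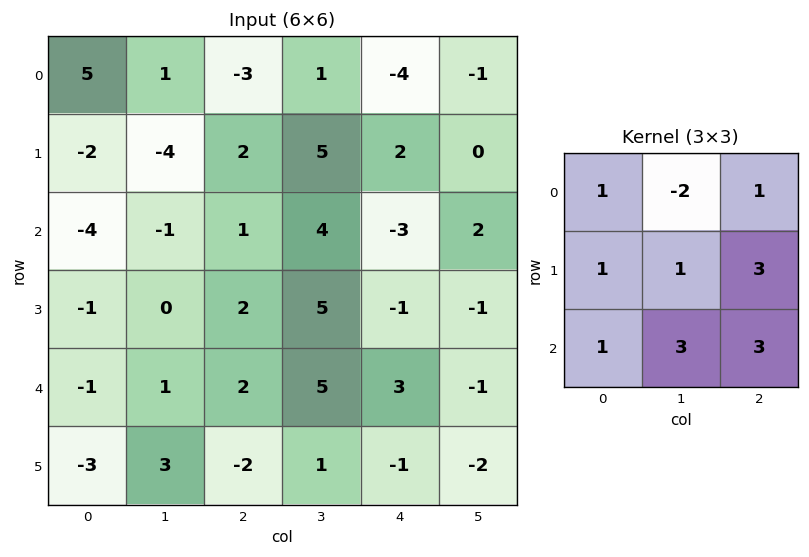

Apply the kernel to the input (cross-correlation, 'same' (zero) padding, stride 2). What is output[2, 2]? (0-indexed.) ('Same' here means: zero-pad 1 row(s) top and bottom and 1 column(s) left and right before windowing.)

3

The receptive field on the zero-padded input at this output position is [5 -1 -1 / 5 3 -1 / 1 -1 -2]. Elementwise product with the kernel and sum: 5·1 + -1·-2 + -1·1 + 5·1 + 3·1 + -1·3 + 1·1 + -1·3 + -2·3.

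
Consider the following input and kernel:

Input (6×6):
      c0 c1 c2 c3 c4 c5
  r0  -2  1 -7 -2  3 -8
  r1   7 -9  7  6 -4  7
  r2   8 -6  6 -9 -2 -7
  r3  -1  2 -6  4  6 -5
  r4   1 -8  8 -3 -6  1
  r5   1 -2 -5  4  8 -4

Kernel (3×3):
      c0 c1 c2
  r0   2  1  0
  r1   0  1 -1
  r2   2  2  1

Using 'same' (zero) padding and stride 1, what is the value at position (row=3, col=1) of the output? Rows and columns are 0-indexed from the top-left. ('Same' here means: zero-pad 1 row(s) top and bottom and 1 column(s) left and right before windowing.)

The receptive field on the zero-padded input at this output position is [8 -6 6 / -1 2 -6 / 1 -8 8]. Elementwise product with the kernel and sum: 8·2 + -6·1 + 2·1 + -6·-1 + 1·2 + -8·2 + 8·1.

12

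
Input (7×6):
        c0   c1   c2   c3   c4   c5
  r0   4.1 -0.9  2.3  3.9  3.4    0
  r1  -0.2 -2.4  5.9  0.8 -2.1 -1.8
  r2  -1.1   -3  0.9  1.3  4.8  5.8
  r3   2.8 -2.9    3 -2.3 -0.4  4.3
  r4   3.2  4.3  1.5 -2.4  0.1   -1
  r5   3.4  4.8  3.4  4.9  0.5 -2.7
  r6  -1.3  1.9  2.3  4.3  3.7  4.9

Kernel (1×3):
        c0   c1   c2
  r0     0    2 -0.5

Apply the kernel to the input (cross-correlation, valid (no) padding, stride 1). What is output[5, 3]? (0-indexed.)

The receptive field on the input at this output position is [4.9 0.5 -2.7]. Elementwise product with the kernel and sum: 0.5·2 + -2.7·-0.5.

2.35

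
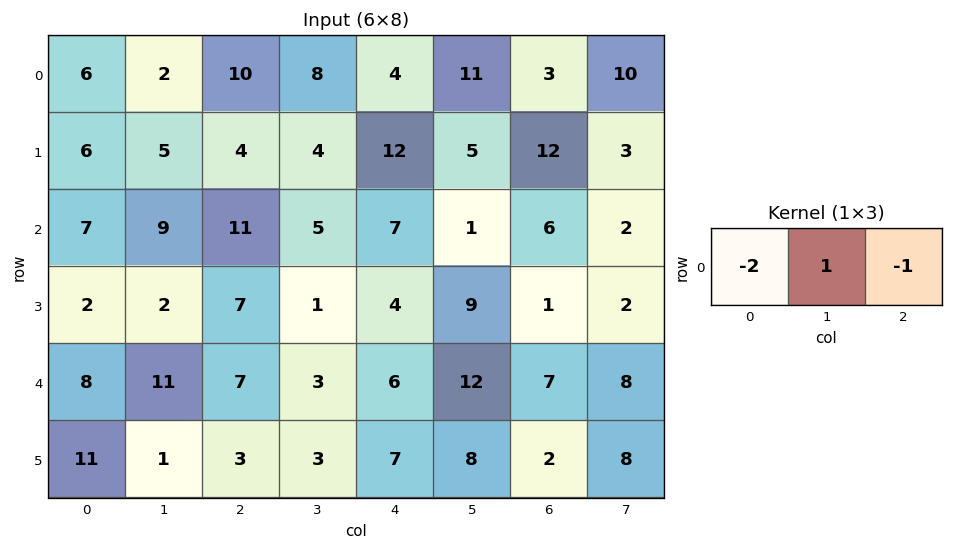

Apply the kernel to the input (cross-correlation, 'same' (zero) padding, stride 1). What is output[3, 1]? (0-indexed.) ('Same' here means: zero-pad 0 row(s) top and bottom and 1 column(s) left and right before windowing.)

The receptive field on the zero-padded input at this output position is [2 2 7]. Elementwise product with the kernel and sum: 2·-2 + 2·1 + 7·-1.

-9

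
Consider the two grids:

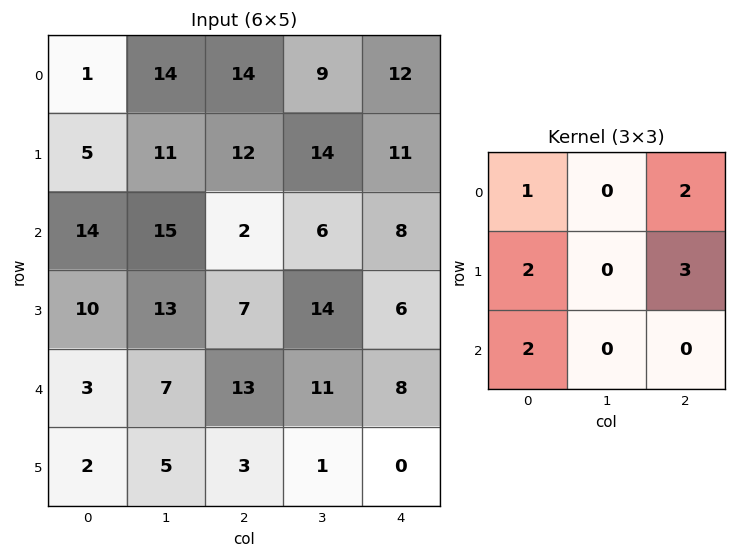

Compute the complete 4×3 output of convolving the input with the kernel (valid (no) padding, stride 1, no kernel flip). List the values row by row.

Output[0,0]: The receptive field on the input at this output position is [1 14 14 / 5 11 12 / 14 15 2]. Elementwise product with the kernel and sum: 1·1 + 14·2 + 5·2 + 12·3 + 14·2.
Output[0,1]: The receptive field on the input at this output position is [14 14 9 / 11 12 14 / 15 2 6]. Elementwise product with the kernel and sum: 14·1 + 9·2 + 11·2 + 14·3 + 15·2.

103 126 99
83 113 76
65 109 76
73 98 75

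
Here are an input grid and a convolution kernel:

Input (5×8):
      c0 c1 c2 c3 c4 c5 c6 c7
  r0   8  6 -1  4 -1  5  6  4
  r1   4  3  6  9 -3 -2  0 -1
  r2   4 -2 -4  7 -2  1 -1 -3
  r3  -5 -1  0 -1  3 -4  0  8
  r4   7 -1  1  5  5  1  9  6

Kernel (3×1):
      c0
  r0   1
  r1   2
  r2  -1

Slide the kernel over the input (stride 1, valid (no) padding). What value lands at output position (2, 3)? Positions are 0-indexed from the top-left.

0

The receptive field on the input at this output position is [7 / -1 / 5]. Elementwise product with the kernel and sum: 7·1 + -1·2 + 5·-1.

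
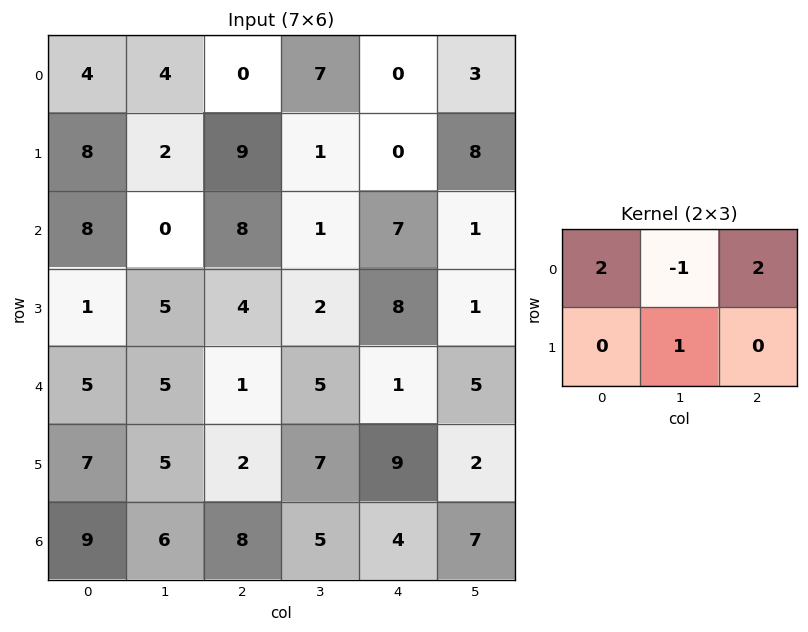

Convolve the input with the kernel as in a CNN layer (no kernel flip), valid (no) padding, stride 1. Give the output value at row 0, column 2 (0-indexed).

The receptive field on the input at this output position is [0 7 0 / 9 1 0]. Elementwise product with the kernel and sum: 0·2 + 7·-1 + 0·2 + 1·1.

-6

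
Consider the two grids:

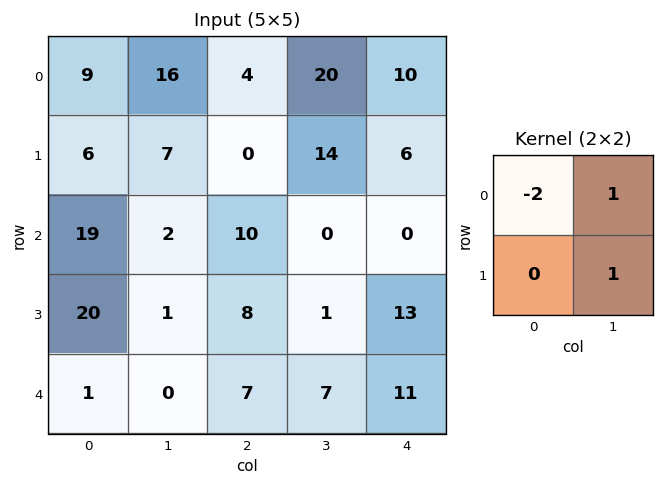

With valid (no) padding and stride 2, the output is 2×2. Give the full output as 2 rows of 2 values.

5 26
-35 -19

Output[0,0]: The receptive field on the input at this output position is [9 16 / 6 7]. Elementwise product with the kernel and sum: 9·-2 + 16·1 + 7·1.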